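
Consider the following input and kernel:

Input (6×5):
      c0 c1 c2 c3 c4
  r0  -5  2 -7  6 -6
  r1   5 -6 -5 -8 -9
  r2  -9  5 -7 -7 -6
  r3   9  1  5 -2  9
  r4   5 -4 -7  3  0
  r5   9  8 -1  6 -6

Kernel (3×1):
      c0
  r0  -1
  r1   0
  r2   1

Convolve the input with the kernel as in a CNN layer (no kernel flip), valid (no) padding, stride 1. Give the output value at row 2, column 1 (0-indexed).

-9

The receptive field on the input at this output position is [5 / 1 / -4]. Elementwise product with the kernel and sum: 5·-1 + -4·1.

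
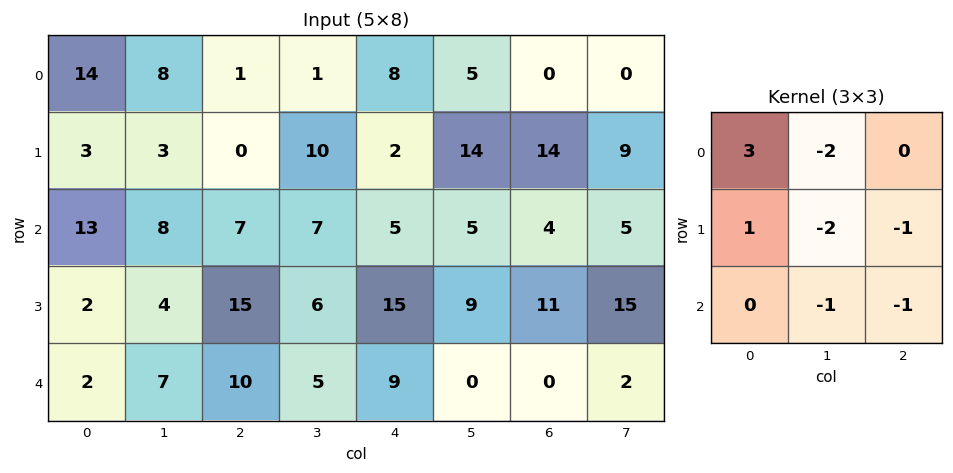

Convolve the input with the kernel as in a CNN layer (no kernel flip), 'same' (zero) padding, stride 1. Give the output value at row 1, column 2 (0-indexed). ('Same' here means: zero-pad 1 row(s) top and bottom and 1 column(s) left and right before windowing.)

The receptive field on the zero-padded input at this output position is [8 1 1 / 3 0 10 / 8 7 7]. Elementwise product with the kernel and sum: 8·3 + 1·-2 + 3·1 + 0·-2 + 10·-1 + 7·-1 + 7·-1.

1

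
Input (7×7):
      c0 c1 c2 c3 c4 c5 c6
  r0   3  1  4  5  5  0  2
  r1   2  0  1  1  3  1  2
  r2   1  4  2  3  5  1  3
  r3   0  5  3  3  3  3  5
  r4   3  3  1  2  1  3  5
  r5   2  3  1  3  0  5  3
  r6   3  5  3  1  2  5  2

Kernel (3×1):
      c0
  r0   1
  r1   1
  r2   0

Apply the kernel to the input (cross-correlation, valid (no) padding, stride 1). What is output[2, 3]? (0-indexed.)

The receptive field on the input at this output position is [3 / 3 / 2]. Elementwise product with the kernel and sum: 3·1 + 3·1.

6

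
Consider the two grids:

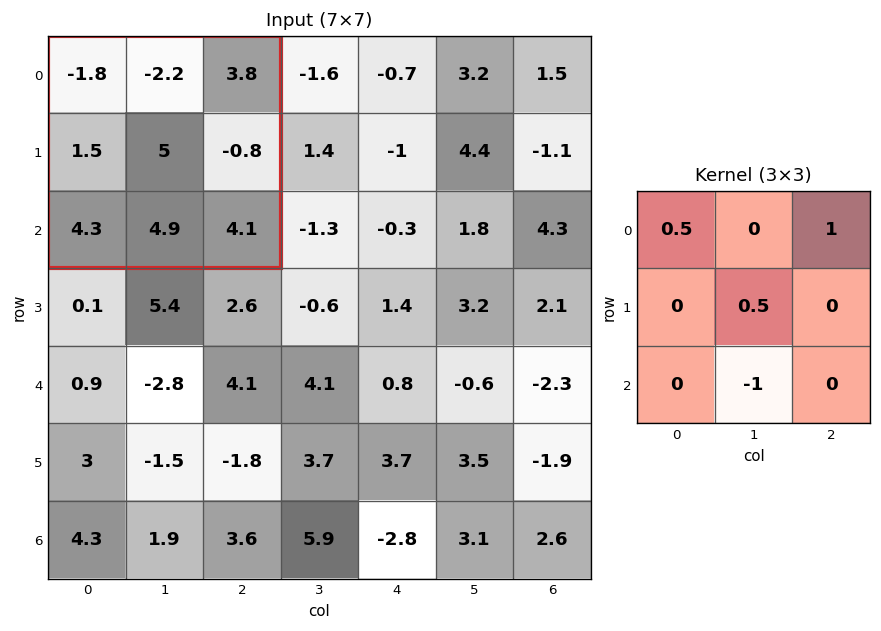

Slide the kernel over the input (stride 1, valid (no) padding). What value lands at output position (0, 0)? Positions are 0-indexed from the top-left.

The receptive field on the input at this output position is [-1.8 -2.2 3.8 / 1.5 5 -0.8 / 4.3 4.9 4.1]. Elementwise product with the kernel and sum: -1.8·0.5 + 3.8·1 + 5·0.5 + 4.9·-1.

0.5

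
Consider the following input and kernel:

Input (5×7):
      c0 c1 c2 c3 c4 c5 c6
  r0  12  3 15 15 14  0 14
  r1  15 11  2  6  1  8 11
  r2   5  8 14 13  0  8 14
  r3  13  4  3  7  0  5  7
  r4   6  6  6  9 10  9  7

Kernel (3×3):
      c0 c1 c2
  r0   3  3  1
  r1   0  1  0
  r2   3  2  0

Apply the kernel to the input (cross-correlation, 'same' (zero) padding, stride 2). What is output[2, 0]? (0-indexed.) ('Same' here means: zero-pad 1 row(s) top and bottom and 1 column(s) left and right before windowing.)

49

The receptive field on the zero-padded input at this output position is [0 13 4 / 0 6 6 / 0 0 0]. Elementwise product with the kernel and sum: 0·3 + 13·3 + 4·1 + 6·1 + 0·3 + 0·2.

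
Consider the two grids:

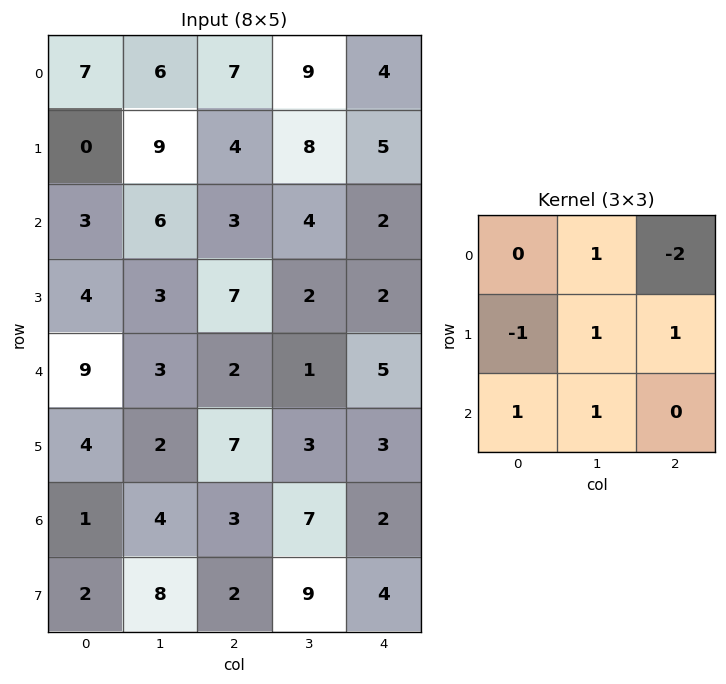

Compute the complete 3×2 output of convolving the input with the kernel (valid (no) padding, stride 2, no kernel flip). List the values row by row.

14 17
18 0
9 0

Output[0,0]: The receptive field on the input at this output position is [7 6 7 / 0 9 4 / 3 6 3]. Elementwise product with the kernel and sum: 6·1 + 7·-2 + 0·-1 + 9·1 + 4·1 + 3·1 + 6·1.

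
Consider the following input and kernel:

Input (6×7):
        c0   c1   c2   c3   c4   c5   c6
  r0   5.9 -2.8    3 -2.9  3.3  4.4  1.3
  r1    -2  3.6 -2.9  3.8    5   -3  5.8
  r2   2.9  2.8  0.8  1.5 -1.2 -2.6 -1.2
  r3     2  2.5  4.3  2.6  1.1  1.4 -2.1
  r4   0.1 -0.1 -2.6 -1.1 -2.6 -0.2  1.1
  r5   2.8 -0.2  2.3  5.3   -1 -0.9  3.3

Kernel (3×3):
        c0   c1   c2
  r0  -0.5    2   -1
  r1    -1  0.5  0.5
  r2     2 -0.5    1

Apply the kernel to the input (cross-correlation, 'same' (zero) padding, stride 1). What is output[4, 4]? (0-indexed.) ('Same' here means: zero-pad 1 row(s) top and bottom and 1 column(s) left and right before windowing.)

The receptive field on the zero-padded input at this output position is [2.6 1.1 1.4 / -1.1 -2.6 -0.2 / 5.3 -1 -0.9]. Elementwise product with the kernel and sum: 2.6·-0.5 + 1.1·2 + 1.4·-1 + -1.1·-1 + -2.6·0.5 + -0.2·0.5 + 5.3·2 + -1·-0.5 + -0.9·1.

9.4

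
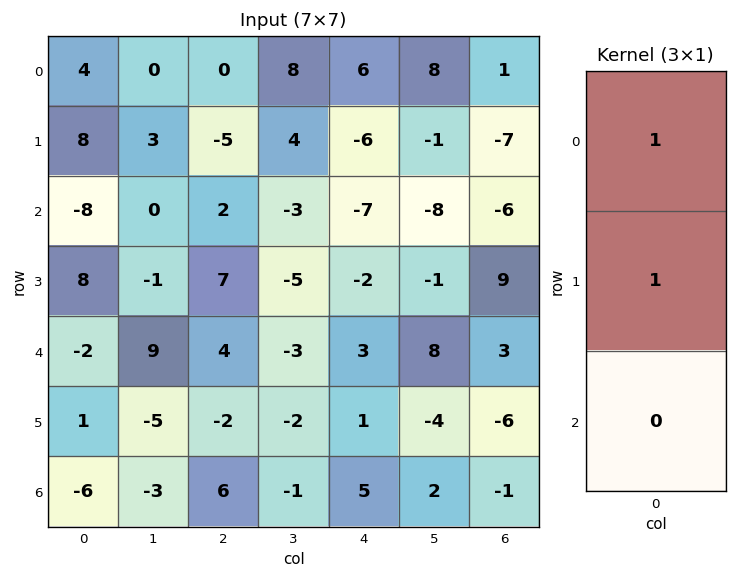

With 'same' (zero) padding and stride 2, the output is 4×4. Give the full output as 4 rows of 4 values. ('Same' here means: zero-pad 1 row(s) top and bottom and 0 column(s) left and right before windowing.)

Output[0,0]: The receptive field on the zero-padded input at this output position is [0 / 4 / 8]. Elementwise product with the kernel and sum: 0·1 + 4·1.

4 0 6 1
0 -3 -13 -13
6 11 1 12
-5 4 6 -7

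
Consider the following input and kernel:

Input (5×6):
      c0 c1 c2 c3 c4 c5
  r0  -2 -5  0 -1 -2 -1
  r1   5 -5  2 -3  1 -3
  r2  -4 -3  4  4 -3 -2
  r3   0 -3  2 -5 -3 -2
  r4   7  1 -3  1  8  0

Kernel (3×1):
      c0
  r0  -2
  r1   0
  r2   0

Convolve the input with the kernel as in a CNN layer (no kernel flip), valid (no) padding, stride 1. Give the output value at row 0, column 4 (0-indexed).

4

The receptive field on the input at this output position is [-2 / 1 / -3]. Elementwise product with the kernel and sum: -2·-2.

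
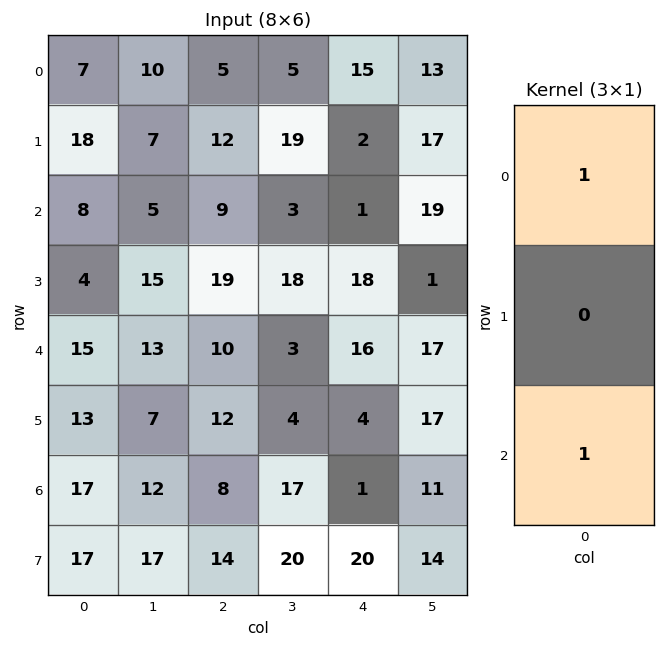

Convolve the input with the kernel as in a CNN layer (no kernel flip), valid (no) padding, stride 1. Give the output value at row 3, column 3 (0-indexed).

22

The receptive field on the input at this output position is [18 / 3 / 4]. Elementwise product with the kernel and sum: 18·1 + 4·1.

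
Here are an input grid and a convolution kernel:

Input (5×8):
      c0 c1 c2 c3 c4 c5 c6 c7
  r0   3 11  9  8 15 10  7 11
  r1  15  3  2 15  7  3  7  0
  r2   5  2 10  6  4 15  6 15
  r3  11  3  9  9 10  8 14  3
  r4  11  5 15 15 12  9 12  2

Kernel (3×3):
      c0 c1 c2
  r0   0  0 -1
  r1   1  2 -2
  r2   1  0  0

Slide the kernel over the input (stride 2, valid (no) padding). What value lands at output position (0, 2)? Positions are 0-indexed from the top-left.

The receptive field on the input at this output position is [15 10 7 / 7 3 7 / 4 15 6]. Elementwise product with the kernel and sum: 7·-1 + 7·1 + 3·2 + 7·-2 + 4·1.

-4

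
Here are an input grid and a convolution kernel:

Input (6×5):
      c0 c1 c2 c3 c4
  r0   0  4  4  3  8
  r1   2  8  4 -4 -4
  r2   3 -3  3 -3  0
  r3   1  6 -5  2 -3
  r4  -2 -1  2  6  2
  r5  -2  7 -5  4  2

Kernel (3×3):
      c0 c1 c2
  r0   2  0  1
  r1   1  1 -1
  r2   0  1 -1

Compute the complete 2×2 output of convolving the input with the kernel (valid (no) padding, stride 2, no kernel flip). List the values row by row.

4 17
18 10

Output[0,0]: The receptive field on the input at this output position is [0 4 4 / 2 8 4 / 3 -3 3]. Elementwise product with the kernel and sum: 0·2 + 4·1 + 2·1 + 8·1 + 4·-1 + -3·1 + 3·-1.
Output[0,1]: The receptive field on the input at this output position is [4 3 8 / 4 -4 -4 / 3 -3 0]. Elementwise product with the kernel and sum: 4·2 + 8·1 + 4·1 + -4·1 + -4·-1 + -3·1 + 0·-1.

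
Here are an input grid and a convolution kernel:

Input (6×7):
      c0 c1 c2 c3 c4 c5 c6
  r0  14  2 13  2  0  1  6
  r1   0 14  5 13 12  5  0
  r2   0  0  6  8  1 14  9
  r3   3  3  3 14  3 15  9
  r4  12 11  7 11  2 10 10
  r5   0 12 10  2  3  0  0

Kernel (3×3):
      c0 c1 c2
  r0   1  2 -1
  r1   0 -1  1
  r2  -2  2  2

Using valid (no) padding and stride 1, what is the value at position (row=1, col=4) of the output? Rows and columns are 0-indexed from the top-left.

The receptive field on the input at this output position is [12 5 0 / 1 14 9 / 3 15 9]. Elementwise product with the kernel and sum: 12·1 + 5·2 + 0·-1 + 14·-1 + 9·1 + 3·-2 + 15·2 + 9·2.

59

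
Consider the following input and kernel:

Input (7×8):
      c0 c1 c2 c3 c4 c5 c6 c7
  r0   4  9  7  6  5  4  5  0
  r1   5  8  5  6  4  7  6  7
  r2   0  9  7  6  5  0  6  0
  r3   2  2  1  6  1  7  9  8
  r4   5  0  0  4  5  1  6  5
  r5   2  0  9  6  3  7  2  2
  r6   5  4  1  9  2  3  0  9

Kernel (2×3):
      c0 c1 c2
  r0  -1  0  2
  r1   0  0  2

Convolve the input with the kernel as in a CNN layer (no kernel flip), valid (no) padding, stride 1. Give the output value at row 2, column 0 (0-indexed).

The receptive field on the input at this output position is [0 9 7 / 2 2 1]. Elementwise product with the kernel and sum: 0·-1 + 7·2 + 1·2.

16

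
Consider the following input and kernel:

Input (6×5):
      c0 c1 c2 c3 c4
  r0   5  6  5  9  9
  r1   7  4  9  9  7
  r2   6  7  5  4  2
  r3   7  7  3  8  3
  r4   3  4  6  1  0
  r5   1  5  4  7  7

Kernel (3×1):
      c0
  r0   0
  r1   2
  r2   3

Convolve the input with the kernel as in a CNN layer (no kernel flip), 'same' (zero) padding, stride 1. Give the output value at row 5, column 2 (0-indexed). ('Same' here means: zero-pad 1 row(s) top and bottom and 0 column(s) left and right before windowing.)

The receptive field on the zero-padded input at this output position is [6 / 4 / 0]. Elementwise product with the kernel and sum: 4·2 + 0·3.

8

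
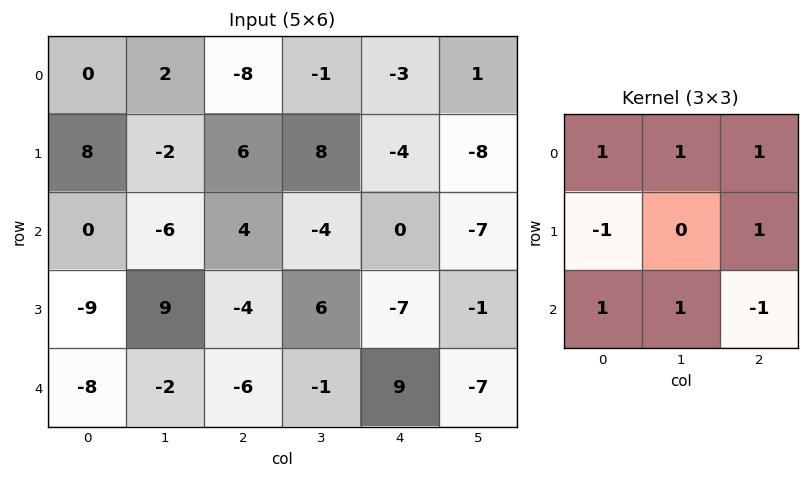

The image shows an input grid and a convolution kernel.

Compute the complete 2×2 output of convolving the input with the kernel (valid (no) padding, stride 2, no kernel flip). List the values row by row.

Output[0,0]: The receptive field on the input at this output position is [0 2 -8 / 8 -2 6 / 0 -6 4]. Elementwise product with the kernel and sum: 0·1 + 2·1 + -8·1 + 8·-1 + 6·1 + 0·1 + -6·1 + 4·-1.
Output[0,1]: The receptive field on the input at this output position is [-8 -1 -3 / 6 8 -4 / 4 -4 0]. Elementwise product with the kernel and sum: -8·1 + -1·1 + -3·1 + 6·-1 + -4·1 + 4·1 + -4·1 + 0·-1.

-18 -22
-1 -19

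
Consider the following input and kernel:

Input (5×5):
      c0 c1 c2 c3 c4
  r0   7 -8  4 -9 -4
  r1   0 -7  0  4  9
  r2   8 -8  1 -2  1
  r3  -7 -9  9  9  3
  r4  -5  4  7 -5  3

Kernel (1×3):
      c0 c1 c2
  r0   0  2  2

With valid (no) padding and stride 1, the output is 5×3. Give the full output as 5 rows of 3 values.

-8 -10 -26
-14 8 26
-14 -2 -2
0 36 24
22 4 -4

Output[0,0]: The receptive field on the input at this output position is [7 -8 4]. Elementwise product with the kernel and sum: -8·2 + 4·2.
Output[0,1]: The receptive field on the input at this output position is [-8 4 -9]. Elementwise product with the kernel and sum: 4·2 + -9·2.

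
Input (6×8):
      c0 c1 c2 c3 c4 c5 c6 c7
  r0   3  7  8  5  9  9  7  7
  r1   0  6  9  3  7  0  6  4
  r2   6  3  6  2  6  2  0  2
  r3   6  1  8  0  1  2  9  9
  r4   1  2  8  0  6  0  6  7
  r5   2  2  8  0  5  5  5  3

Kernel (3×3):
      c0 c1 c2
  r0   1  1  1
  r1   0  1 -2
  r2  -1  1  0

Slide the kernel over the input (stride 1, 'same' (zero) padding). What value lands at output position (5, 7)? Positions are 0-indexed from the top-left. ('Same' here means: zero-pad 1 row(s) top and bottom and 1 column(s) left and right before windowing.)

16

The receptive field on the zero-padded input at this output position is [6 7 0 / 5 3 0 / 0 0 0]. Elementwise product with the kernel and sum: 6·1 + 7·1 + 0·1 + 3·1 + 0·-2 + 0·-1 + 0·1.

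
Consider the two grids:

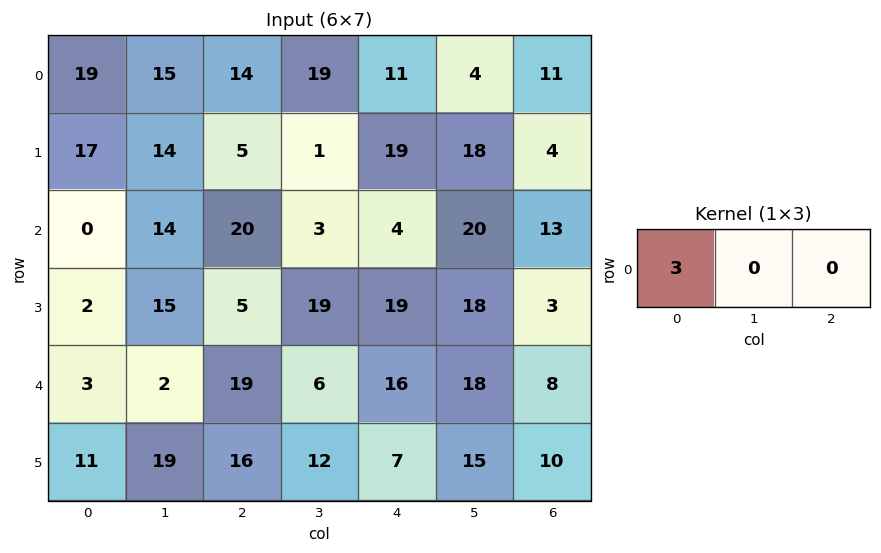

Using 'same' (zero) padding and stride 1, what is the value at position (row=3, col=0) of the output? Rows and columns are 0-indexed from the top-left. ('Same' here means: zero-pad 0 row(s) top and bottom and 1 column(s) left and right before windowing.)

0

The receptive field on the zero-padded input at this output position is [0 2 15]. Elementwise product with the kernel and sum: 0·3.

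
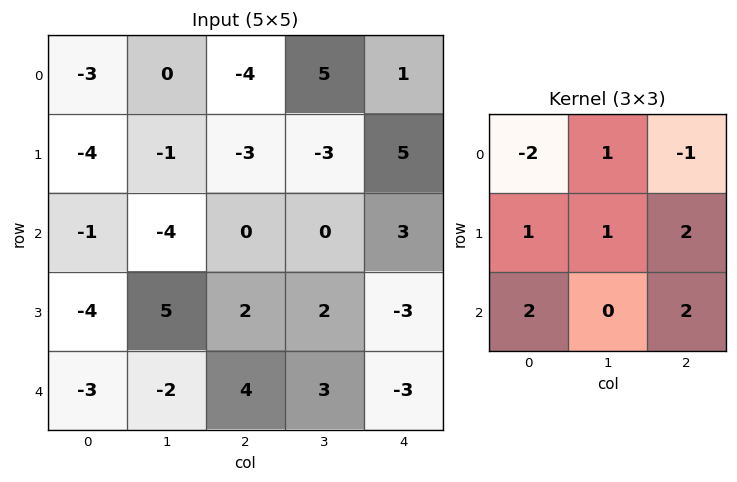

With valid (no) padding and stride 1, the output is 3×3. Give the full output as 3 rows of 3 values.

Output[0,0]: The receptive field on the input at this output position is [-3 0 -4 / -4 -1 -3 / -1 -4 0]. Elementwise product with the kernel and sum: -3·-2 + 0·1 + -4·-1 + -4·1 + -1·1 + -3·2 + -1·2 + 0·2.
Output[0,1]: The receptive field on the input at this output position is [0 -4 5 / -1 -3 -3 / -4 0 0]. Elementwise product with the kernel and sum: 0·-2 + -4·1 + 5·-1 + -1·1 + -3·1 + -3·2 + -4·2 + 0·2.

-3 -27 22
1 12 2
5 21 -3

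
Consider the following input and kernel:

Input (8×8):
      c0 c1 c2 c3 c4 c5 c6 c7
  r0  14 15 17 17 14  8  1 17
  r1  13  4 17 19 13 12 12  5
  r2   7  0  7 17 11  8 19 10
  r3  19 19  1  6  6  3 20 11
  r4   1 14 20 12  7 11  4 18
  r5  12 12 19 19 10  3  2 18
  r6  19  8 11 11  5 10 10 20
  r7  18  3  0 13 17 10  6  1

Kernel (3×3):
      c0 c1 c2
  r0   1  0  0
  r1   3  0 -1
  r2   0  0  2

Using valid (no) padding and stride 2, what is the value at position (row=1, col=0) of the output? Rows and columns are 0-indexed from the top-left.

103

The receptive field on the input at this output position is [7 0 7 / 19 19 1 / 1 14 20]. Elementwise product with the kernel and sum: 7·1 + 19·3 + 1·-1 + 20·2.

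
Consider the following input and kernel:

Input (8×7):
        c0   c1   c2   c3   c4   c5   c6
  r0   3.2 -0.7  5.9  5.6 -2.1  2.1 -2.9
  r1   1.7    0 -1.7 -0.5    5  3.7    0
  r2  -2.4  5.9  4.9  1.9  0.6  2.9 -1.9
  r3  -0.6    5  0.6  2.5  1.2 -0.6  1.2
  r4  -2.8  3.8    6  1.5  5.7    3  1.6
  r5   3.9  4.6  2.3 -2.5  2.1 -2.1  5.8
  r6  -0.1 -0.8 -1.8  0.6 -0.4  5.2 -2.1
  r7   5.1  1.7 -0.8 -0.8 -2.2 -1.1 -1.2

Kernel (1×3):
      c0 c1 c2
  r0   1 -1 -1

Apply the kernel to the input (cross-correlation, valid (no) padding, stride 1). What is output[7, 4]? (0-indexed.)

0.1

The receptive field on the input at this output position is [-2.2 -1.1 -1.2]. Elementwise product with the kernel and sum: -2.2·1 + -1.1·-1 + -1.2·-1.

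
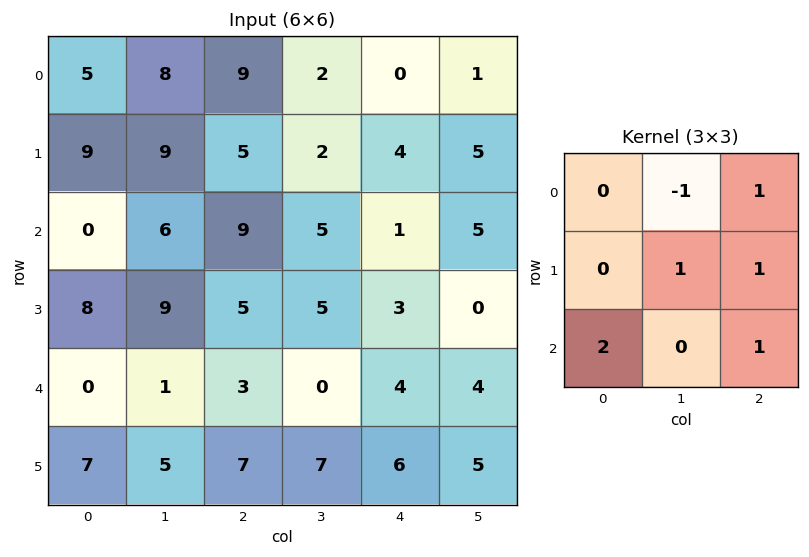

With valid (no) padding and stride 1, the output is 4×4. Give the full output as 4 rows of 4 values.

24 17 23 25
32 34 21 17
20 8 14 11
21 20 22 24

Output[0,0]: The receptive field on the input at this output position is [5 8 9 / 9 9 5 / 0 6 9]. Elementwise product with the kernel and sum: 8·-1 + 9·1 + 9·1 + 5·1 + 0·2 + 9·1.
Output[0,1]: The receptive field on the input at this output position is [8 9 2 / 9 5 2 / 6 9 5]. Elementwise product with the kernel and sum: 9·-1 + 2·1 + 5·1 + 2·1 + 6·2 + 5·1.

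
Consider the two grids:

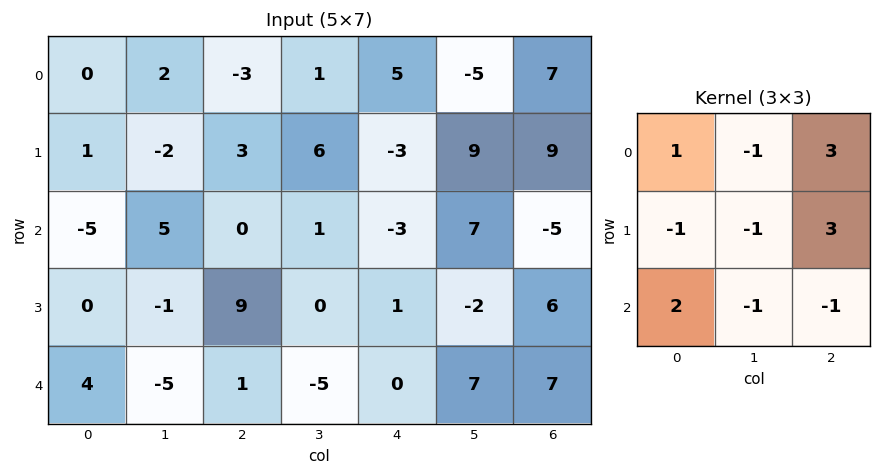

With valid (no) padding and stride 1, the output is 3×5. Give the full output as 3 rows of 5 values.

-16 34 -5 3 44
4 0 -5 60 -6
30 -6 -9 1 -20

Output[0,0]: The receptive field on the input at this output position is [0 2 -3 / 1 -2 3 / -5 5 0]. Elementwise product with the kernel and sum: 0·1 + 2·-1 + -3·3 + 1·-1 + -2·-1 + 3·3 + -5·2 + 5·-1 + 0·-1.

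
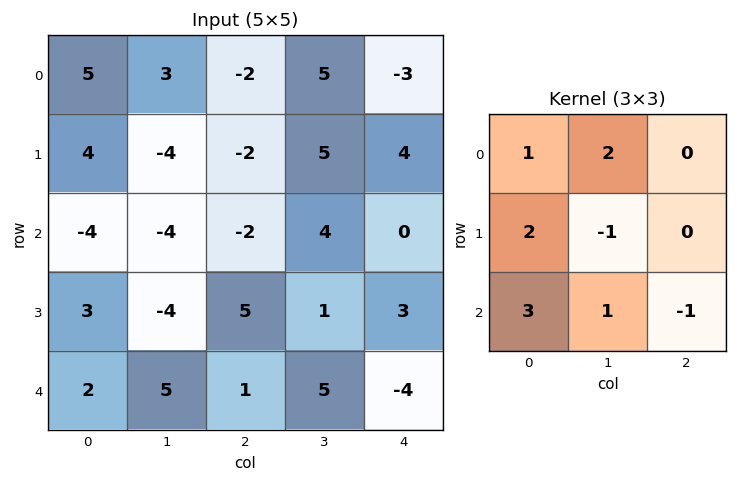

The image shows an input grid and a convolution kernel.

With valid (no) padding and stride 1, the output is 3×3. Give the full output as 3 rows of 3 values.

9 -25 -3
-8 -22 13
8 -10 27

Output[0,0]: The receptive field on the input at this output position is [5 3 -2 / 4 -4 -2 / -4 -4 -2]. Elementwise product with the kernel and sum: 5·1 + 3·2 + 4·2 + -4·-1 + -4·3 + -4·1 + -2·-1.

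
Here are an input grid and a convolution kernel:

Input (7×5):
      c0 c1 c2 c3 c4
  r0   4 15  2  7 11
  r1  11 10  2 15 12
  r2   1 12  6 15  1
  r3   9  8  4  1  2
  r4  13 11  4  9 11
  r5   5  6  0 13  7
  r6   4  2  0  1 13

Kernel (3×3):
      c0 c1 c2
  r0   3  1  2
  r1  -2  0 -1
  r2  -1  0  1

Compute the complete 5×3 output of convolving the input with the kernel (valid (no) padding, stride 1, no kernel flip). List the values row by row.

Output[0,0]: The receptive field on the input at this output position is [4 15 2 / 11 10 2 / 1 12 6]. Elementwise product with the kernel and sum: 4·3 + 15·1 + 2·2 + 11·-2 + 2·-1 + 1·-1 + 6·1.

12 29 14
34 16 30
-4 53 32
8 6 5
44 29 49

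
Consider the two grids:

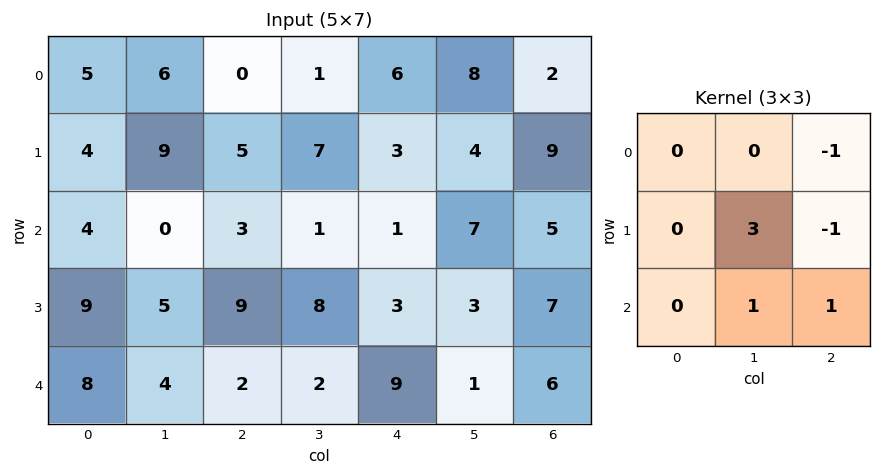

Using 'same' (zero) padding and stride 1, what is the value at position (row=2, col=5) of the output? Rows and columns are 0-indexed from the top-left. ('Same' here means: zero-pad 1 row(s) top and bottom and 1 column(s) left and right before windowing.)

The receptive field on the zero-padded input at this output position is [3 4 9 / 1 7 5 / 3 3 7]. Elementwise product with the kernel and sum: 9·-1 + 7·3 + 5·-1 + 3·1 + 7·1.

17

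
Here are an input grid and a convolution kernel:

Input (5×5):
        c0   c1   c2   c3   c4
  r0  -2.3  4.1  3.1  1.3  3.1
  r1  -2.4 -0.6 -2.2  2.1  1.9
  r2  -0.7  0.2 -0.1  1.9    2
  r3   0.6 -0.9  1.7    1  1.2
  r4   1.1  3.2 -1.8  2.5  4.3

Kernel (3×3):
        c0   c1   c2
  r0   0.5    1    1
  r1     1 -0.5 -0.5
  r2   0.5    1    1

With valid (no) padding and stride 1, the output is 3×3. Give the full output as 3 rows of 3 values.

4.8 7.8 5.6
-3.65 1.15 3.9
1.9 1.95 10.35

Output[0,0]: The receptive field on the input at this output position is [-2.3 4.1 3.1 / -2.4 -0.6 -2.2 / -0.7 0.2 -0.1]. Elementwise product with the kernel and sum: -2.3·0.5 + 4.1·1 + 3.1·1 + -2.4·1 + -0.6·-0.5 + -2.2·-0.5 + -0.7·0.5 + 0.2·1 + -0.1·1.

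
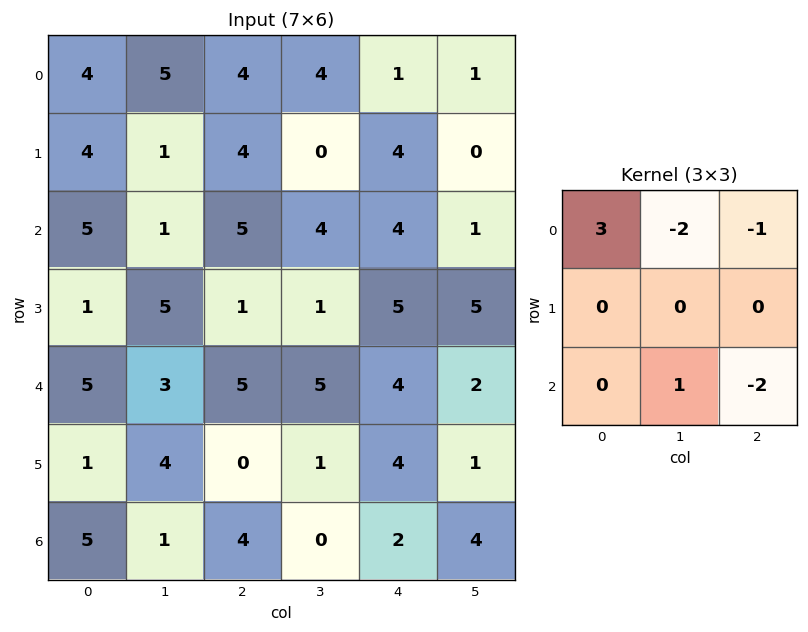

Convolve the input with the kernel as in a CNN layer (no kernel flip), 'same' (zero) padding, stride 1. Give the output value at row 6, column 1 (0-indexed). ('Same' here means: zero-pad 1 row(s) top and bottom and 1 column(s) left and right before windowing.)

The receptive field on the zero-padded input at this output position is [1 4 0 / 5 1 4 / 0 0 0]. Elementwise product with the kernel and sum: 1·3 + 4·-2 + 0·-1 + 0·1 + 0·-2.

-5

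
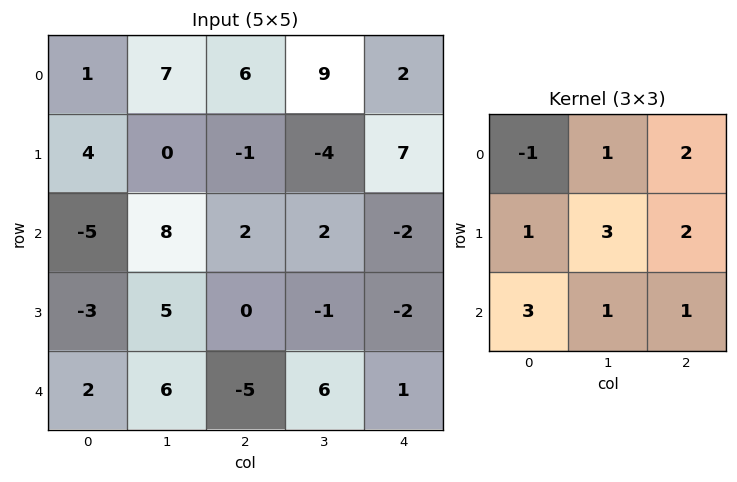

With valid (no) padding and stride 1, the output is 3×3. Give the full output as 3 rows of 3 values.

15 34 14
13 23 12
36 20 -19

Output[0,0]: The receptive field on the input at this output position is [1 7 6 / 4 0 -1 / -5 8 2]. Elementwise product with the kernel and sum: 1·-1 + 7·1 + 6·2 + 4·1 + 0·3 + -1·2 + -5·3 + 8·1 + 2·1.
Output[0,1]: The receptive field on the input at this output position is [7 6 9 / 0 -1 -4 / 8 2 2]. Elementwise product with the kernel and sum: 7·-1 + 6·1 + 9·2 + 0·1 + -1·3 + -4·2 + 8·3 + 2·1 + 2·1.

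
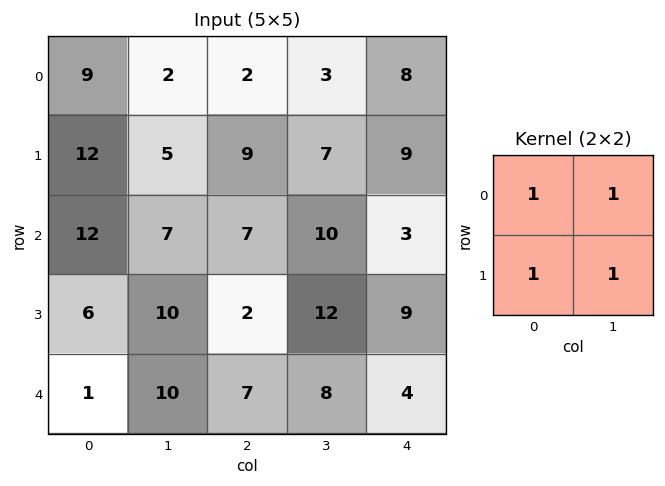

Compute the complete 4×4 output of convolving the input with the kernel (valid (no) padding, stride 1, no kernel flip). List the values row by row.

28 18 21 27
36 28 33 29
35 26 31 34
27 29 29 33

Output[0,0]: The receptive field on the input at this output position is [9 2 / 12 5]. Elementwise product with the kernel and sum: 9·1 + 2·1 + 12·1 + 5·1.
Output[0,1]: The receptive field on the input at this output position is [2 2 / 5 9]. Elementwise product with the kernel and sum: 2·1 + 2·1 + 5·1 + 9·1.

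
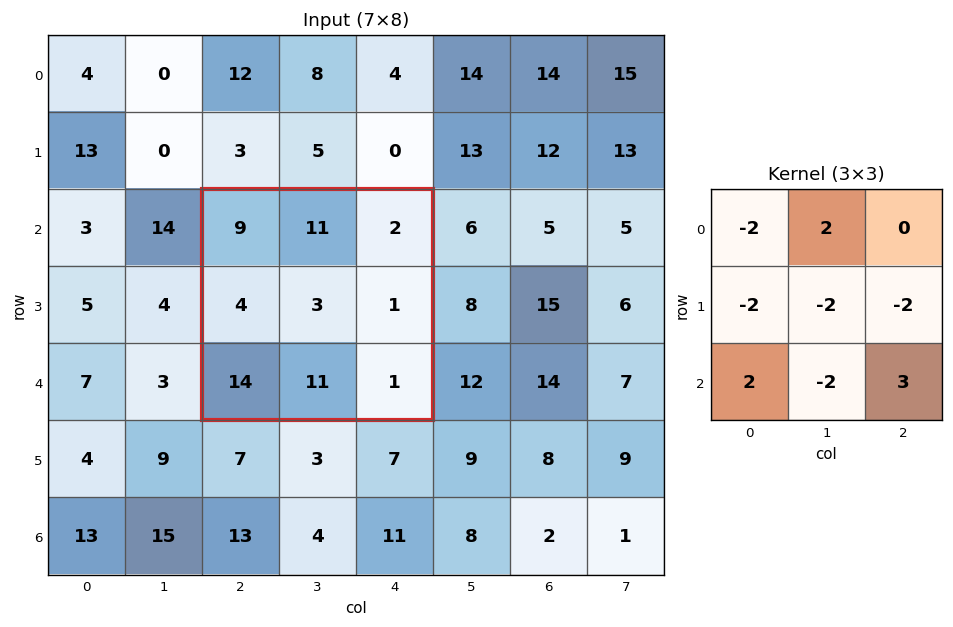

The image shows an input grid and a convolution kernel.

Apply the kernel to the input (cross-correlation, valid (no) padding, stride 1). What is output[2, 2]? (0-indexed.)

The receptive field on the input at this output position is [9 11 2 / 4 3 1 / 14 11 1]. Elementwise product with the kernel and sum: 9·-2 + 11·2 + 4·-2 + 3·-2 + 1·-2 + 14·2 + 11·-2 + 1·3.

-3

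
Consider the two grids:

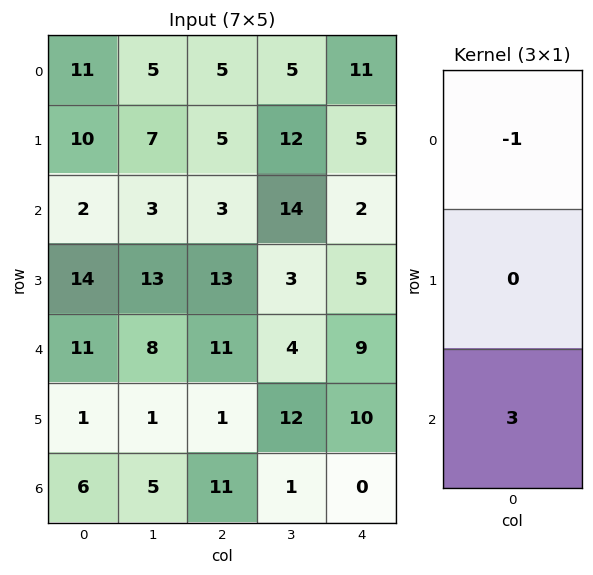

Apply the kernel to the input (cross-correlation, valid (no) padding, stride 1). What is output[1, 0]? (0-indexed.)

The receptive field on the input at this output position is [10 / 2 / 14]. Elementwise product with the kernel and sum: 10·-1 + 14·3.

32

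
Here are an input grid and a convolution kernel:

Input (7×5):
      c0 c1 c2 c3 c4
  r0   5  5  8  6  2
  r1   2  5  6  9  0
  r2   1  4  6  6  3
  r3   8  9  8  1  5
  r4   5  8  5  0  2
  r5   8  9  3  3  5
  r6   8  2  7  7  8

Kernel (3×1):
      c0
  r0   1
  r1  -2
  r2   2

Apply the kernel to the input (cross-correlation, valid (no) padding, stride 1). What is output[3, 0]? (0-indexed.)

14

The receptive field on the input at this output position is [8 / 5 / 8]. Elementwise product with the kernel and sum: 8·1 + 5·-2 + 8·2.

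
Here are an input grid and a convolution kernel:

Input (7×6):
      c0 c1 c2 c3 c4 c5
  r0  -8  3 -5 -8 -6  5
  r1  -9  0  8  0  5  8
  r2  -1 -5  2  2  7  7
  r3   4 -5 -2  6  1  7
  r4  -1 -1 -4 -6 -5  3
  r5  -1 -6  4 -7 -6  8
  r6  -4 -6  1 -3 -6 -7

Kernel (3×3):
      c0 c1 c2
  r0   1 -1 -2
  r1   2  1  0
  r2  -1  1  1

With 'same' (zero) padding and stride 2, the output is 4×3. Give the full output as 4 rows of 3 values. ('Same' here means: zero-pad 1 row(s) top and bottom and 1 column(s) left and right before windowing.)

-17 9 -9
7 -7 -8
-2 -18 -17
9 -7 -29

Output[0,0]: The receptive field on the zero-padded input at this output position is [0 0 0 / 0 -8 3 / 0 -9 0]. Elementwise product with the kernel and sum: 0·1 + 0·-1 + 0·-2 + 0·2 + -8·1 + 0·-1 + -9·1 + 0·1.
Output[0,1]: The receptive field on the zero-padded input at this output position is [0 0 0 / 3 -5 -8 / 0 8 0]. Elementwise product with the kernel and sum: 0·1 + 0·-1 + 0·-2 + 3·2 + -5·1 + 0·-1 + 8·1 + 0·1.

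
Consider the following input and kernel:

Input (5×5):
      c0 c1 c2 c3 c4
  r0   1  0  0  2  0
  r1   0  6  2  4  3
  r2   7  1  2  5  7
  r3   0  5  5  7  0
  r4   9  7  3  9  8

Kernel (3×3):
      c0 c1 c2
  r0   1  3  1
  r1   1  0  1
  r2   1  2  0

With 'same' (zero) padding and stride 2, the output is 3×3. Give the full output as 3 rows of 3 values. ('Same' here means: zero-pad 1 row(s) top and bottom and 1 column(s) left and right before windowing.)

Output[0,0]: The receptive field on the zero-padded input at this output position is [0 0 0 / 0 1 0 / 0 0 6]. Elementwise product with the kernel and sum: 0·1 + 0·3 + 0·1 + 0·1 + 0·1 + 0·1 + 0·2.
Output[0,1]: The receptive field on the zero-padded input at this output position is [0 0 0 / 0 0 2 / 6 2 4]. Elementwise product with the kernel and sum: 0·1 + 0·3 + 0·1 + 0·1 + 2·1 + 6·1 + 2·2.

0 12 12
7 37 25
12 43 16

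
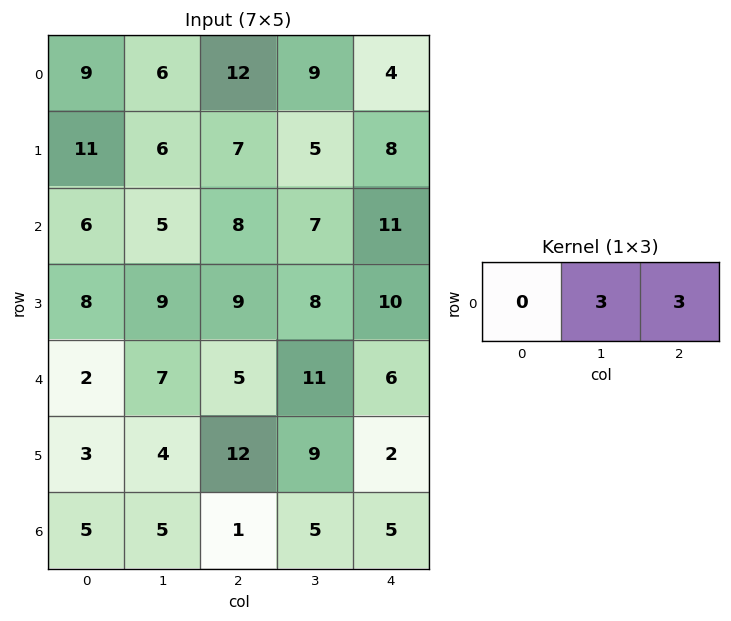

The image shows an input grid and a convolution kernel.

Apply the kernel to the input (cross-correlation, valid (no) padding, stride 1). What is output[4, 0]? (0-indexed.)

The receptive field on the input at this output position is [2 7 5]. Elementwise product with the kernel and sum: 7·3 + 5·3.

36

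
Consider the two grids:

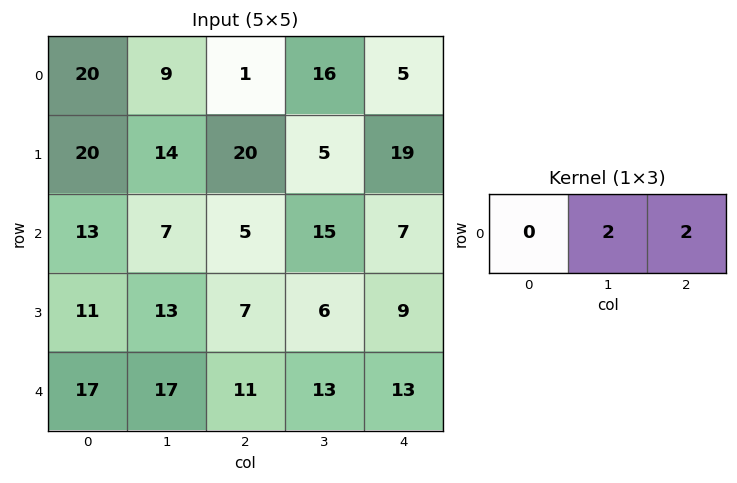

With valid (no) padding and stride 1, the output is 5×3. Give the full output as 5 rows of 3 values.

20 34 42
68 50 48
24 40 44
40 26 30
56 48 52

Output[0,0]: The receptive field on the input at this output position is [20 9 1]. Elementwise product with the kernel and sum: 9·2 + 1·2.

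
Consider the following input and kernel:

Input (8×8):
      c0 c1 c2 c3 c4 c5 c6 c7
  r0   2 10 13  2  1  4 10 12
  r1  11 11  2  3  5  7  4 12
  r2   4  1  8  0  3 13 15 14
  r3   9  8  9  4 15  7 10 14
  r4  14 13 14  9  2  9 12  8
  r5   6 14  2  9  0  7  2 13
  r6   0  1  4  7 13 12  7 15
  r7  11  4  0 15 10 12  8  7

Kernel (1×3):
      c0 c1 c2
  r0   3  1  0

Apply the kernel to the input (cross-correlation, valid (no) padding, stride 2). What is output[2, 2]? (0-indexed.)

15

The receptive field on the input at this output position is [2 9 12]. Elementwise product with the kernel and sum: 2·3 + 9·1.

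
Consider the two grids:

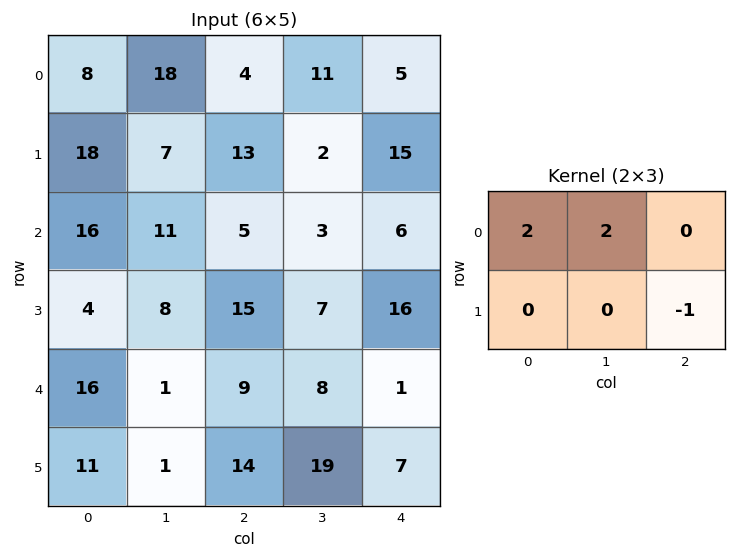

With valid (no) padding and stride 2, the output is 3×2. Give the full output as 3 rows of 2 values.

39 15
39 0
20 27

Output[0,0]: The receptive field on the input at this output position is [8 18 4 / 18 7 13]. Elementwise product with the kernel and sum: 8·2 + 18·2 + 13·-1.
Output[0,1]: The receptive field on the input at this output position is [4 11 5 / 13 2 15]. Elementwise product with the kernel and sum: 4·2 + 11·2 + 15·-1.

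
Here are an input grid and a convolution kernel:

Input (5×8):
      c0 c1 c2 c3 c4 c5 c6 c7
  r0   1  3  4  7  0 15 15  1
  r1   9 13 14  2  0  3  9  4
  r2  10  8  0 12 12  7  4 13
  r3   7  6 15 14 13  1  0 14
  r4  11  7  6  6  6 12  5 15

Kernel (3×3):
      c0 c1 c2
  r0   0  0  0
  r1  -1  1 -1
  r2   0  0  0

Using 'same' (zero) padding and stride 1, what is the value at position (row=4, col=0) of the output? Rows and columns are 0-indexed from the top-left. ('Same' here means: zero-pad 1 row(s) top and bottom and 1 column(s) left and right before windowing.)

The receptive field on the zero-padded input at this output position is [0 7 6 / 0 11 7 / 0 0 0]. Elementwise product with the kernel and sum: 0·-1 + 11·1 + 7·-1.

4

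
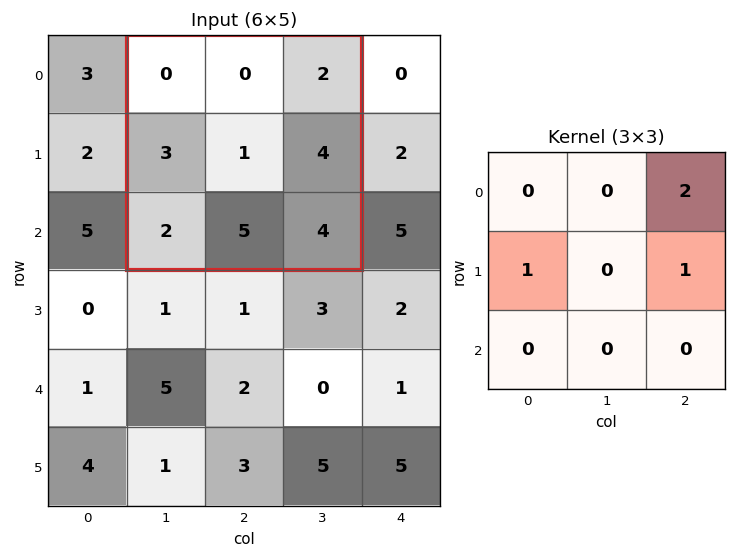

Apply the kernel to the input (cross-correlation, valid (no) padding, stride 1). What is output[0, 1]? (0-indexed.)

The receptive field on the input at this output position is [0 0 2 / 3 1 4 / 2 5 4]. Elementwise product with the kernel and sum: 2·2 + 3·1 + 4·1.

11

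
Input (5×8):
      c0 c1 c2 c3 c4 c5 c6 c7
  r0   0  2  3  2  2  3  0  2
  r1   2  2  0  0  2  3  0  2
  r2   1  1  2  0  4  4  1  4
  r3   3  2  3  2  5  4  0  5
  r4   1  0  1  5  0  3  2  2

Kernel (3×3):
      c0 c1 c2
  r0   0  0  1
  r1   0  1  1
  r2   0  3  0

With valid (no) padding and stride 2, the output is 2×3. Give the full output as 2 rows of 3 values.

8 4 15
7 26 14

Output[0,0]: The receptive field on the input at this output position is [0 2 3 / 2 2 0 / 1 1 2]. Elementwise product with the kernel and sum: 3·1 + 2·1 + 0·1 + 1·3.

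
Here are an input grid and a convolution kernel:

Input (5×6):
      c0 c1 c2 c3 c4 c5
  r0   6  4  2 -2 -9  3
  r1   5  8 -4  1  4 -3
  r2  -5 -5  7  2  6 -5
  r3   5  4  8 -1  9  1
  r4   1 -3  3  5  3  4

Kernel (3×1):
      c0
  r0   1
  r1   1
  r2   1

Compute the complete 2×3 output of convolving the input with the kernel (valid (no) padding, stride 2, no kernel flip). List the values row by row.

Output[0,0]: The receptive field on the input at this output position is [6 / 5 / -5]. Elementwise product with the kernel and sum: 6·1 + 5·1 + -5·1.

6 5 1
1 18 18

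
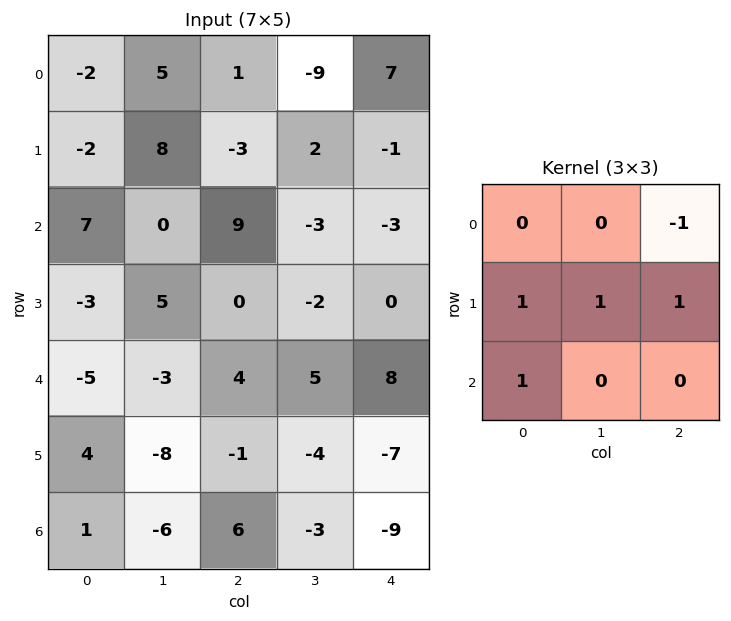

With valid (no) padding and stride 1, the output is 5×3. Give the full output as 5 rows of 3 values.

9 16 0
16 9 4
-12 3 5
0 0 16
-8 -24 -14

Output[0,0]: The receptive field on the input at this output position is [-2 5 1 / -2 8 -3 / 7 0 9]. Elementwise product with the kernel and sum: 1·-1 + -2·1 + 8·1 + -3·1 + 7·1.
Output[0,1]: The receptive field on the input at this output position is [5 1 -9 / 8 -3 2 / 0 9 -3]. Elementwise product with the kernel and sum: -9·-1 + 8·1 + -3·1 + 2·1 + 0·1.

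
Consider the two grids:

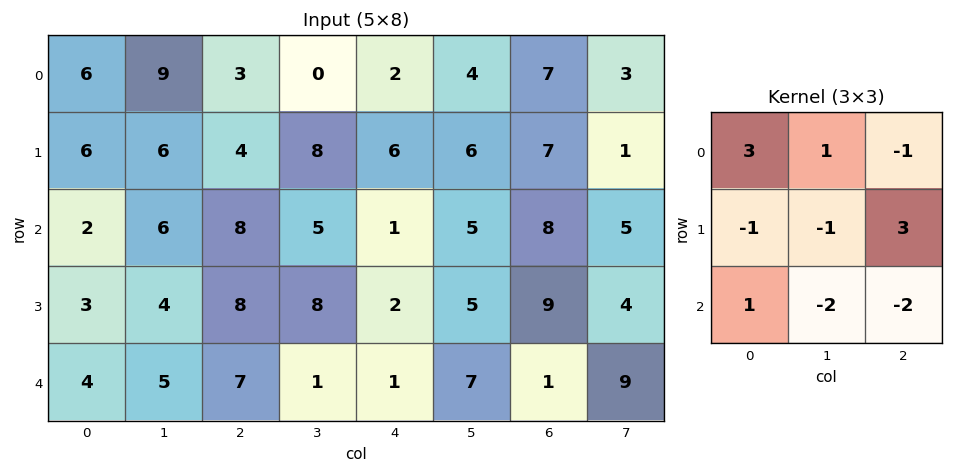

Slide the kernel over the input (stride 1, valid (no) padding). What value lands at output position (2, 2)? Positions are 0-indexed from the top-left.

21

The receptive field on the input at this output position is [8 5 1 / 8 8 2 / 7 1 1]. Elementwise product with the kernel and sum: 8·3 + 5·1 + 1·-1 + 8·-1 + 8·-1 + 2·3 + 7·1 + 1·-2 + 1·-2.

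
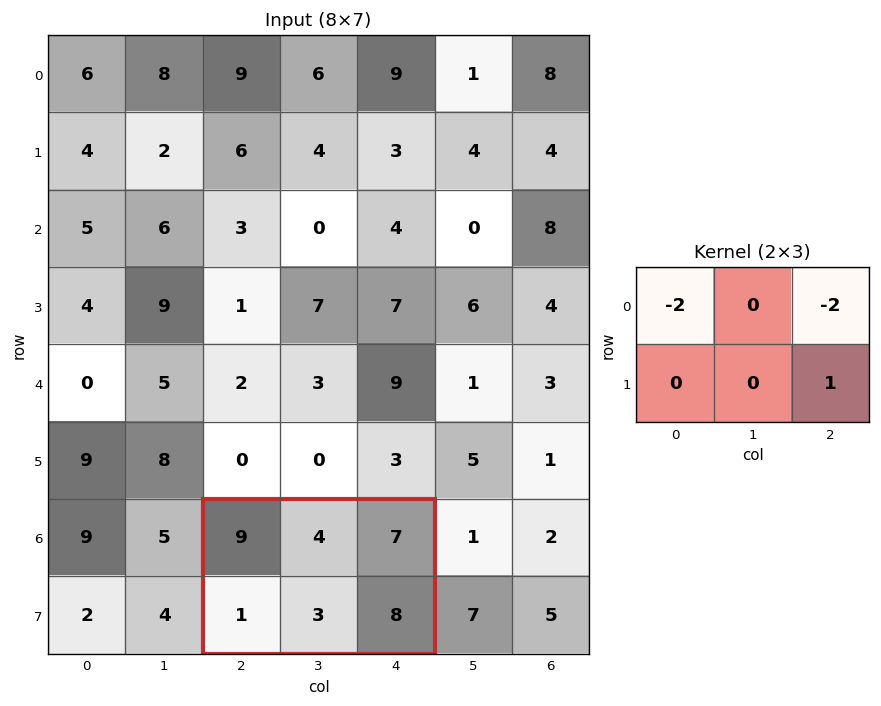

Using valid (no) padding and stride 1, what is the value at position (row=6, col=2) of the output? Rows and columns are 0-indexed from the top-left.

-24

The receptive field on the input at this output position is [9 4 7 / 1 3 8]. Elementwise product with the kernel and sum: 9·-2 + 7·-2 + 8·1.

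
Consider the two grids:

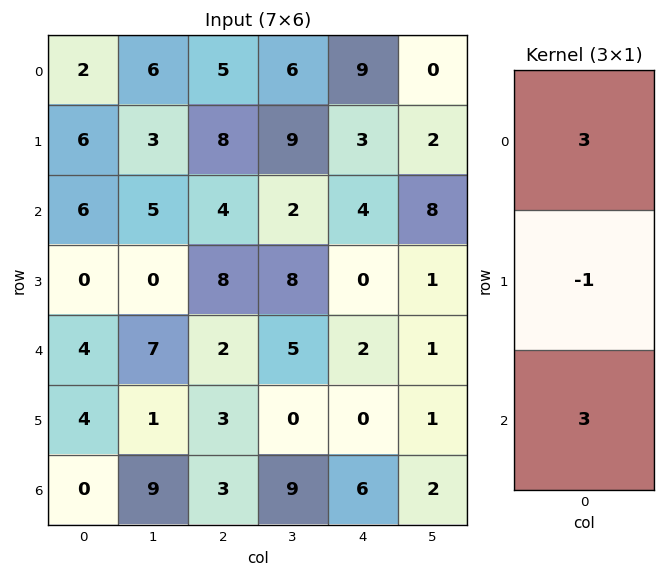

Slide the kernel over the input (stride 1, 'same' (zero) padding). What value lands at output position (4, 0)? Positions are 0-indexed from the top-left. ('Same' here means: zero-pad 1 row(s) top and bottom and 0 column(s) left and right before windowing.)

8

The receptive field on the zero-padded input at this output position is [0 / 4 / 4]. Elementwise product with the kernel and sum: 0·3 + 4·-1 + 4·3.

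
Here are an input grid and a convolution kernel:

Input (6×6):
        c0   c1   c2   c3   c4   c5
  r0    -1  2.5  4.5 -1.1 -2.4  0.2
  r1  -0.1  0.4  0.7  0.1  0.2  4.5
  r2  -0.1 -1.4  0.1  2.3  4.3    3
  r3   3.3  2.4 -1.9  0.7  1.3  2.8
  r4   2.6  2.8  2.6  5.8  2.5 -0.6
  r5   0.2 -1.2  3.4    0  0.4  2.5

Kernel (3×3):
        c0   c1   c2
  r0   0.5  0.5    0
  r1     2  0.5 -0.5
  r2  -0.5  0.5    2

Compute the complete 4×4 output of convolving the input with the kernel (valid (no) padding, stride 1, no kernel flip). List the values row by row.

Output[0,0]: The receptive field on the input at this output position is [-1 2.5 4.5 / -0.1 0.4 0.7 / -0.1 -1.4 0.1]. Elementwise product with the kernel and sum: -1·0.5 + 2.5·0.5 + -0.1·2 + 0.4·0.5 + 0.7·-0.5 + -0.1·-0.5 + -1.4·0.5 + 0.1·2.

-0.05 9.95 12.75 3.3
-5.05 -4.1 3.5 11.3
13.3 14.35 3.7 1.1
14.25 6.55 5.35 19.35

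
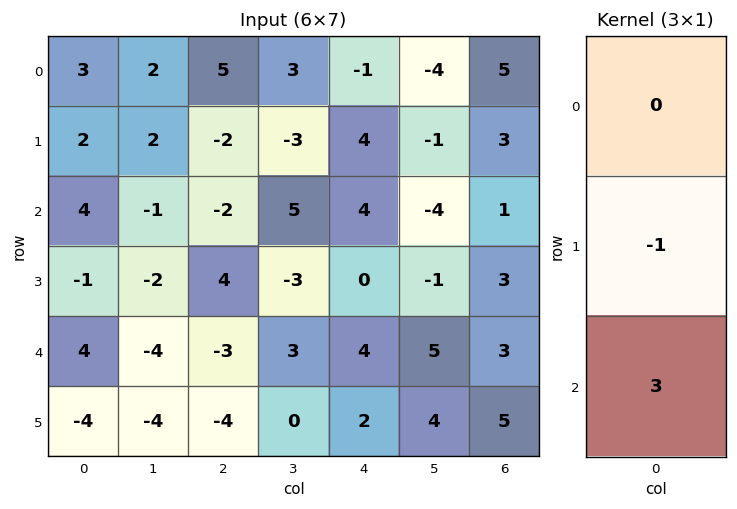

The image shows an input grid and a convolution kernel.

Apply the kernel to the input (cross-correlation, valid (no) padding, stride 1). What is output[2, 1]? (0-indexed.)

-10

The receptive field on the input at this output position is [-1 / -2 / -4]. Elementwise product with the kernel and sum: -2·-1 + -4·3.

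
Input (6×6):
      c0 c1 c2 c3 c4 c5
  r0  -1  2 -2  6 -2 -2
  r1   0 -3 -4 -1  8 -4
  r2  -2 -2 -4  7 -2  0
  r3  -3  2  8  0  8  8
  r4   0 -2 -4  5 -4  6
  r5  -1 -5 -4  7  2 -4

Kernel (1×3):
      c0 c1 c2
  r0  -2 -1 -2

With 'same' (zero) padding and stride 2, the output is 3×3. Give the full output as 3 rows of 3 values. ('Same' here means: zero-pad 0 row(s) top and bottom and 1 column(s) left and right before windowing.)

Output[0,0]: The receptive field on the zero-padded input at this output position is [0 -1 2]. Elementwise product with the kernel and sum: 0·-2 + -1·-1 + 2·-2.
Output[0,1]: The receptive field on the zero-padded input at this output position is [2 -2 6]. Elementwise product with the kernel and sum: 2·-2 + -2·-1 + 6·-2.

-3 -14 -6
6 -6 -12
4 -2 -18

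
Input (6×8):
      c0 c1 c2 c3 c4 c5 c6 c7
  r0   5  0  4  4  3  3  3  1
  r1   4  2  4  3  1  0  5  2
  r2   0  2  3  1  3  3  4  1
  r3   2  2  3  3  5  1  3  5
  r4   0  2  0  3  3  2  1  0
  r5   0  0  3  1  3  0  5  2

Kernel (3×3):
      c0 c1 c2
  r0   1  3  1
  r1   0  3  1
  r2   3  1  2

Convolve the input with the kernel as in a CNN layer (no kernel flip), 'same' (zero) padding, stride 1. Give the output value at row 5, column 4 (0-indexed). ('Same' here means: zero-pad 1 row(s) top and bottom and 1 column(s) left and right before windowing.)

The receptive field on the zero-padded input at this output position is [3 3 2 / 1 3 0 / 0 0 0]. Elementwise product with the kernel and sum: 3·1 + 3·3 + 2·1 + 3·3 + 0·1 + 0·3 + 0·1 + 0·2.

23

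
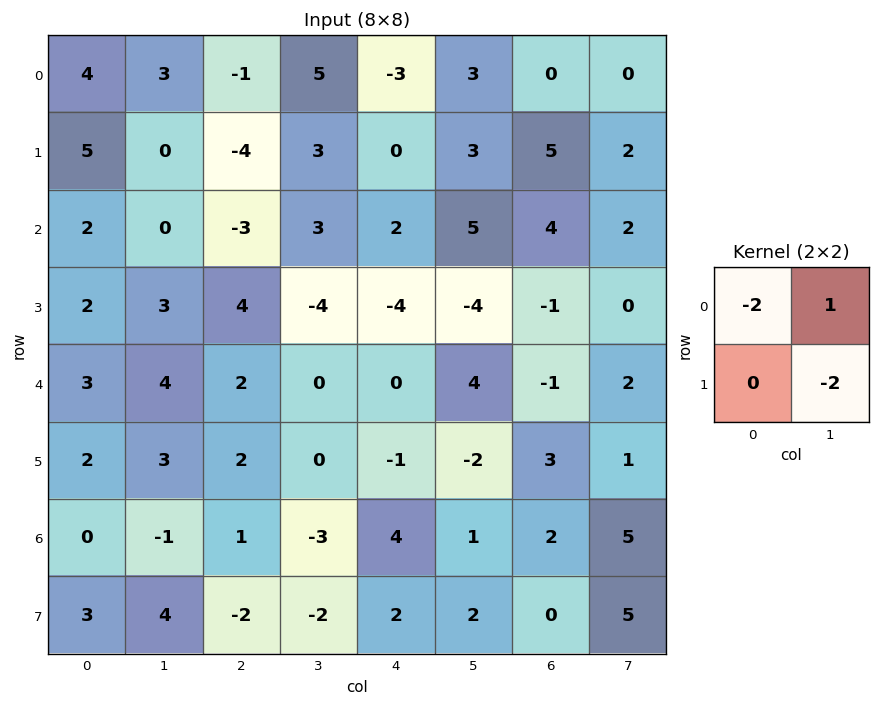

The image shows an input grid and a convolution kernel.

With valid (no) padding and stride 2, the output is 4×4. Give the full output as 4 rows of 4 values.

-5 1 3 -4
-10 17 9 -6
-8 -4 8 2
-9 -1 -11 -9

Output[0,0]: The receptive field on the input at this output position is [4 3 / 5 0]. Elementwise product with the kernel and sum: 4·-2 + 3·1 + 0·-2.
Output[0,1]: The receptive field on the input at this output position is [-1 5 / -4 3]. Elementwise product with the kernel and sum: -1·-2 + 5·1 + 3·-2.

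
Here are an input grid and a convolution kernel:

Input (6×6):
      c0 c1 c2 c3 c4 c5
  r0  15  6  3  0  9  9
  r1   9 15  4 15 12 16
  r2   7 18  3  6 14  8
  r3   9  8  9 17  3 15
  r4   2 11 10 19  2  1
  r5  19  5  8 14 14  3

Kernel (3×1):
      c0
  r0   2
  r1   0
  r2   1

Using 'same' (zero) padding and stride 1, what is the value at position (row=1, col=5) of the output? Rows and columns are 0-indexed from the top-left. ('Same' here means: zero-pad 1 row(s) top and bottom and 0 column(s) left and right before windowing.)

26

The receptive field on the zero-padded input at this output position is [9 / 16 / 8]. Elementwise product with the kernel and sum: 9·2 + 8·1.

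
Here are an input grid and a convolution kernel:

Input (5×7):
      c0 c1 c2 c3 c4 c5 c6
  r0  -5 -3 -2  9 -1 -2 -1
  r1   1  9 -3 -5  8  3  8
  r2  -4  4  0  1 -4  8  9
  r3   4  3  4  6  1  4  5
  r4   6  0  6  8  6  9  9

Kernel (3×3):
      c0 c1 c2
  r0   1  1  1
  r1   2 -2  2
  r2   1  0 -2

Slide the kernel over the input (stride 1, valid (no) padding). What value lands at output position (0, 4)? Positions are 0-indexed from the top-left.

0

The receptive field on the input at this output position is [-1 -2 -1 / 8 3 8 / -4 8 9]. Elementwise product with the kernel and sum: -1·1 + -2·1 + -1·1 + 8·2 + 3·-2 + 8·2 + -4·1 + 9·-2.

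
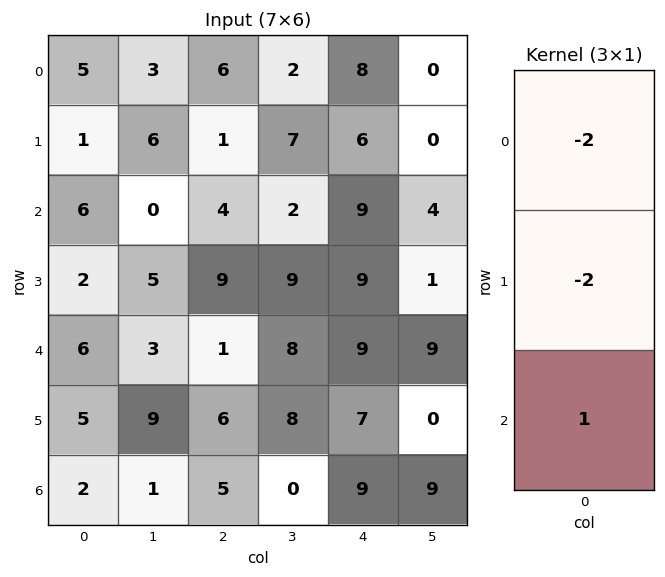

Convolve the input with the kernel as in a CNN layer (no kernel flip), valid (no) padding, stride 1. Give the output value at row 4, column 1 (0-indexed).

-23

The receptive field on the input at this output position is [3 / 9 / 1]. Elementwise product with the kernel and sum: 3·-2 + 9·-2 + 1·1.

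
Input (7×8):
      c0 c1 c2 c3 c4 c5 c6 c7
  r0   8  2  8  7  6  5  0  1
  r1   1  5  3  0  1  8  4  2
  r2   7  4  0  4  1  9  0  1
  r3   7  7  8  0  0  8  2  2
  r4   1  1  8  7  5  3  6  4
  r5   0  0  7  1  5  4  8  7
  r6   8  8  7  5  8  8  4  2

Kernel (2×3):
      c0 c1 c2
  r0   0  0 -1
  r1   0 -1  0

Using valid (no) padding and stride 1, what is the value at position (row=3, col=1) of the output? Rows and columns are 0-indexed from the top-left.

-8

The receptive field on the input at this output position is [7 8 0 / 1 8 7]. Elementwise product with the kernel and sum: 0·-1 + 8·-1.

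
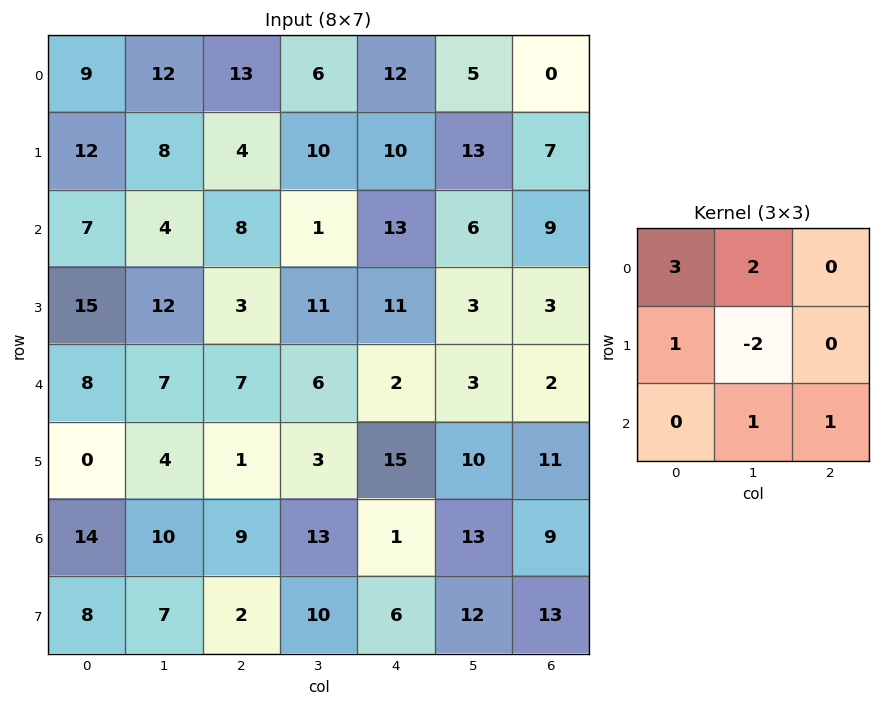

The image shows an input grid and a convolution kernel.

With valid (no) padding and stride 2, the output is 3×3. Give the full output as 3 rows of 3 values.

59 49 45
34 15 61
49 42 29

Output[0,0]: The receptive field on the input at this output position is [9 12 13 / 12 8 4 / 7 4 8]. Elementwise product with the kernel and sum: 9·3 + 12·2 + 12·1 + 8·-2 + 4·1 + 8·1.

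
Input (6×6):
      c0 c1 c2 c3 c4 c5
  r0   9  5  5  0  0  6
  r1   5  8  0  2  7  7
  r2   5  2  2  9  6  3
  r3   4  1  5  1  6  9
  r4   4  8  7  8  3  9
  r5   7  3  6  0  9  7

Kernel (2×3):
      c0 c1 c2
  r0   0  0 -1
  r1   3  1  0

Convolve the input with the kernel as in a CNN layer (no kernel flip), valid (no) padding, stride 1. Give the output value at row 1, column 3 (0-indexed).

26

The receptive field on the input at this output position is [2 7 7 / 9 6 3]. Elementwise product with the kernel and sum: 7·-1 + 9·3 + 6·1.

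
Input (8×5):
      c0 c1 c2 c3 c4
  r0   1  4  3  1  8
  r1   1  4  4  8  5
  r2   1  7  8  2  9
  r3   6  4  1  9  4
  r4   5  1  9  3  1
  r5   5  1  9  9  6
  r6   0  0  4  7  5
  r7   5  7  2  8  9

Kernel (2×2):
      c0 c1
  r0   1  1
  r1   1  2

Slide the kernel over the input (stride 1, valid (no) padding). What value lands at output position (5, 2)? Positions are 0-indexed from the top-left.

The receptive field on the input at this output position is [9 9 / 4 7]. Elementwise product with the kernel and sum: 9·1 + 9·1 + 4·1 + 7·2.

36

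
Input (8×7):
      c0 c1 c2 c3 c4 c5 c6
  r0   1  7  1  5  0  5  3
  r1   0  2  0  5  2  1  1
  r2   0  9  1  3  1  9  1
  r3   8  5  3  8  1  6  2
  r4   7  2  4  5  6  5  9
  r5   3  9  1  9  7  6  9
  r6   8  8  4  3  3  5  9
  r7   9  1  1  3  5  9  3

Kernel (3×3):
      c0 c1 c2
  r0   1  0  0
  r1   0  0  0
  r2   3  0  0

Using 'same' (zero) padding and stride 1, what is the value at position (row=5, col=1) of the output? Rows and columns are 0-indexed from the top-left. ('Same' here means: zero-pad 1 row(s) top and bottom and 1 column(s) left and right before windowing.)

The receptive field on the zero-padded input at this output position is [7 2 4 / 3 9 1 / 8 8 4]. Elementwise product with the kernel and sum: 7·1 + 8·3.

31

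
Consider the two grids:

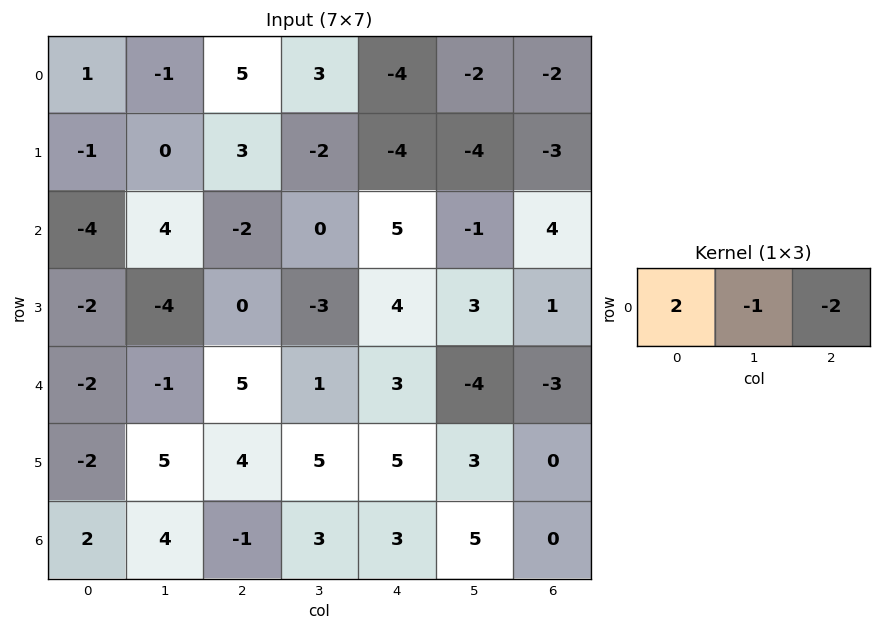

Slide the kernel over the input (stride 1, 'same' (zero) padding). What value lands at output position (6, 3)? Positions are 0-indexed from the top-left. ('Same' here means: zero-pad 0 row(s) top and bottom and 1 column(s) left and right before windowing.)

The receptive field on the zero-padded input at this output position is [-1 3 3]. Elementwise product with the kernel and sum: -1·2 + 3·-1 + 3·-2.

-11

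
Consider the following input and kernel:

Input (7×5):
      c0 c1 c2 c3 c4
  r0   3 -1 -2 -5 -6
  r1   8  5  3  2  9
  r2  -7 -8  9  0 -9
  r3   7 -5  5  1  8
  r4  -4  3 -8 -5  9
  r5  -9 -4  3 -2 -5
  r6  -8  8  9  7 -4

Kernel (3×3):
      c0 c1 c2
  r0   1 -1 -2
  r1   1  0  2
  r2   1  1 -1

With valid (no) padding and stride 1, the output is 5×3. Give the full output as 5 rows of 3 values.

Output[0,0]: The receptive field on the input at this output position is [3 -1 -2 / 8 5 3 / -7 -8 9]. Elementwise product with the kernel and sum: 3·1 + -1·-1 + -2·-2 + 8·1 + 3·2 + -7·1 + -8·1 + 9·-1.

-2 21 54
5 -11 -28
7 -20 26
-34 -18 4
-3 23 -8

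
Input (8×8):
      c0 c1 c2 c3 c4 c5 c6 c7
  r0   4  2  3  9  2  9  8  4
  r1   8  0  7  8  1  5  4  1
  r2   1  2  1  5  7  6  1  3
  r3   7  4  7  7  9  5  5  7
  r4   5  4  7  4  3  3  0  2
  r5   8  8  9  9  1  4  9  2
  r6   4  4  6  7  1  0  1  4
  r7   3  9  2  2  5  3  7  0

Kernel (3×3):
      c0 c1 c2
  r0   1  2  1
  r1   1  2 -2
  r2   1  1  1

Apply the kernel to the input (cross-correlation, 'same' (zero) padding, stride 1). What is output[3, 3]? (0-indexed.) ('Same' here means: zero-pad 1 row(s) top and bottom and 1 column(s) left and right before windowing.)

The receptive field on the zero-padded input at this output position is [1 5 7 / 7 7 9 / 7 4 3]. Elementwise product with the kernel and sum: 1·1 + 5·2 + 7·1 + 7·1 + 7·2 + 9·-2 + 7·1 + 4·1 + 3·1.

35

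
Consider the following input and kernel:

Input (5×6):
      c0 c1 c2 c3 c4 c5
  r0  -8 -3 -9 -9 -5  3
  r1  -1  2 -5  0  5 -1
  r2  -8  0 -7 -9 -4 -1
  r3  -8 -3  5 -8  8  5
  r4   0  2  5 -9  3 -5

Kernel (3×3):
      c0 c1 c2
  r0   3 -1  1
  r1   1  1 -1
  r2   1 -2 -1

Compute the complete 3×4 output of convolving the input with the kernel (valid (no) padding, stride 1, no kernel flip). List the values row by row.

-25 11 -18 -13
-18 8 -9 -47
-56 9 -7 -39

Output[0,0]: The receptive field on the input at this output position is [-8 -3 -9 / -1 2 -5 / -8 0 -7]. Elementwise product with the kernel and sum: -8·3 + -3·-1 + -9·1 + -1·1 + 2·1 + -5·-1 + -8·1 + 0·-2 + -7·-1.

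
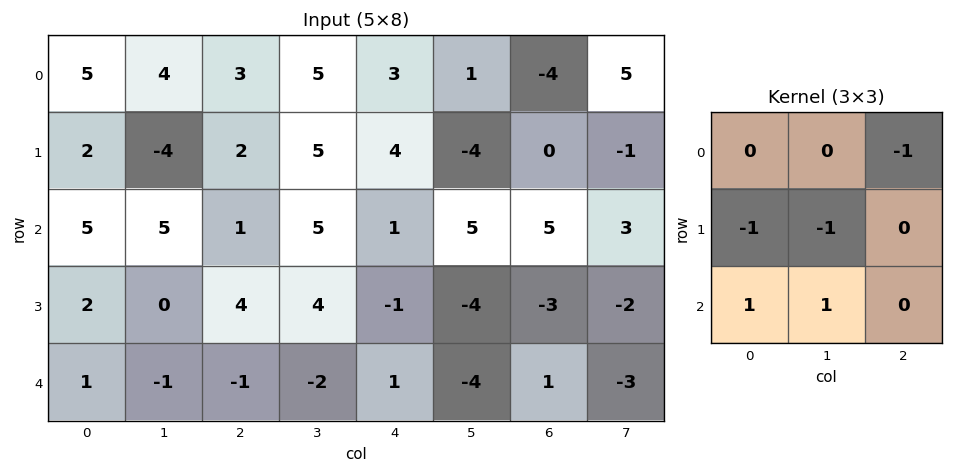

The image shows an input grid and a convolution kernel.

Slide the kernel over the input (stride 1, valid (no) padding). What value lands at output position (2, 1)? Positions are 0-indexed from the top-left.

-11

The receptive field on the input at this output position is [5 1 5 / 0 4 4 / -1 -1 -2]. Elementwise product with the kernel and sum: 5·-1 + 0·-1 + 4·-1 + -1·1 + -1·1.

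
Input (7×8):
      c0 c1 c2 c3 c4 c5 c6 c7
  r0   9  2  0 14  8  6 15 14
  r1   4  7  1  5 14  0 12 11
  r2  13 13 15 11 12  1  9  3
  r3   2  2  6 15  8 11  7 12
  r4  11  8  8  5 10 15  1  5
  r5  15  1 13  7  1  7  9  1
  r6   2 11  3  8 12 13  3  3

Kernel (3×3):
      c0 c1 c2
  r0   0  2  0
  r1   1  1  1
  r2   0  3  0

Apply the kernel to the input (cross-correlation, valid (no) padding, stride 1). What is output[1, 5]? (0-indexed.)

58

The receptive field on the input at this output position is [0 12 11 / 1 9 3 / 11 7 12]. Elementwise product with the kernel and sum: 12·2 + 1·1 + 9·1 + 3·1 + 7·3.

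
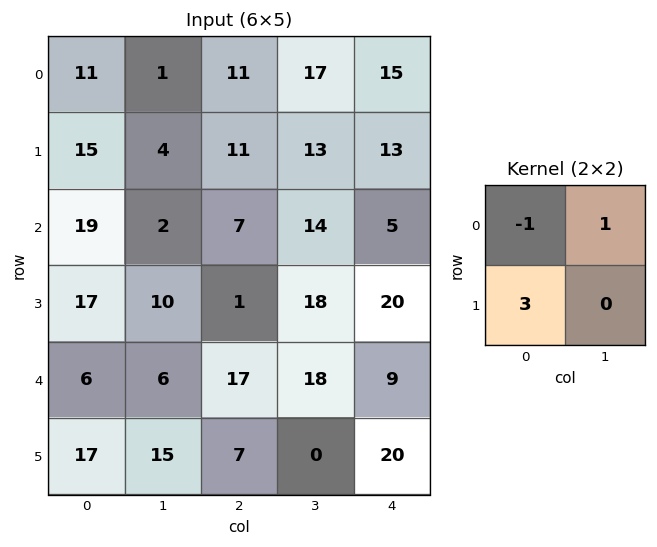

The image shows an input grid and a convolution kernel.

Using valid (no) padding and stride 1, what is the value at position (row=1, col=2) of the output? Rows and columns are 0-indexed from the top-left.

23

The receptive field on the input at this output position is [11 13 / 7 14]. Elementwise product with the kernel and sum: 11·-1 + 13·1 + 7·3.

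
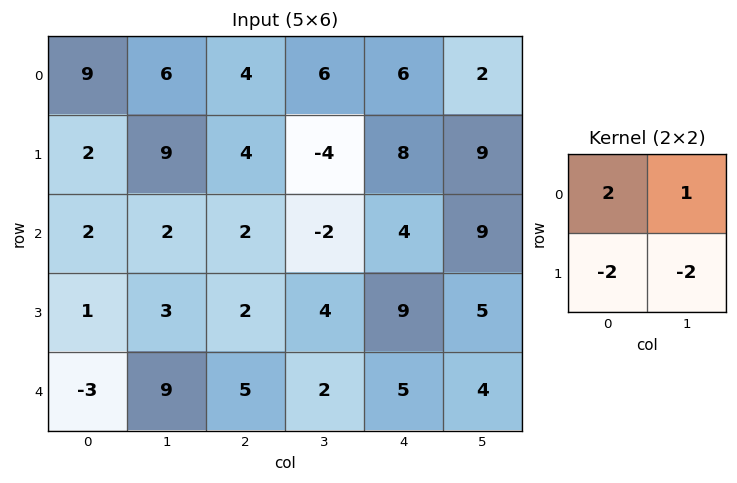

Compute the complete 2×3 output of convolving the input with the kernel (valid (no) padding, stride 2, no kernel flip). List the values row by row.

Output[0,0]: The receptive field on the input at this output position is [9 6 / 2 9]. Elementwise product with the kernel and sum: 9·2 + 6·1 + 2·-2 + 9·-2.

2 14 -20
-2 -10 -11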